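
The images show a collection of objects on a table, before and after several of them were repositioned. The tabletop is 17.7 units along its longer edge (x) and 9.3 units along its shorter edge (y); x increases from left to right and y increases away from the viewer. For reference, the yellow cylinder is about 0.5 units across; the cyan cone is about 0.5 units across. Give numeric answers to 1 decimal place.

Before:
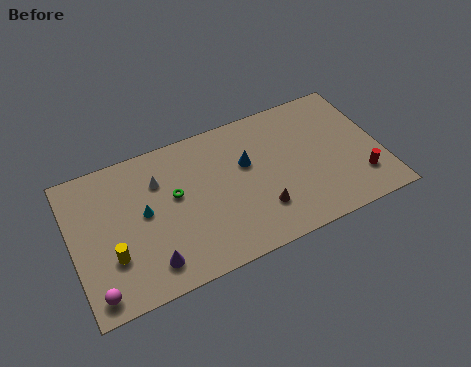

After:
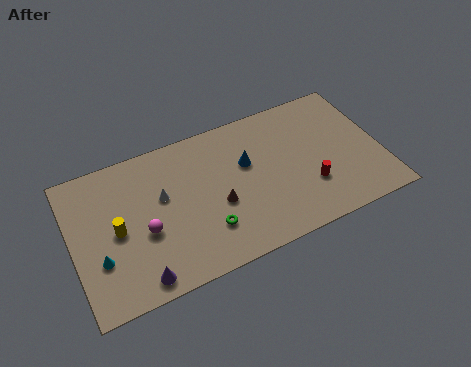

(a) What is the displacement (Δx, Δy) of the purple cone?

(-0.7, -0.6)

The purple cone started near (4.1, 1.7) and ended near (3.4, 1.1).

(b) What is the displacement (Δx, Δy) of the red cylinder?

(-2.9, 0.6)

The red cylinder started near (16.3, 2.3) and ended near (13.4, 2.9).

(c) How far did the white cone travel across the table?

1.1

The white cone moved from about (5.1, 6.7) to (5.2, 5.6), a distance of √(0.1² + 1.1²) ≈ 1.1.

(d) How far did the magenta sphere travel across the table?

4.0

The magenta sphere moved from about (1.0, 1.2) to (4.0, 3.8), a distance of √(3.0² + 2.6²) ≈ 4.0.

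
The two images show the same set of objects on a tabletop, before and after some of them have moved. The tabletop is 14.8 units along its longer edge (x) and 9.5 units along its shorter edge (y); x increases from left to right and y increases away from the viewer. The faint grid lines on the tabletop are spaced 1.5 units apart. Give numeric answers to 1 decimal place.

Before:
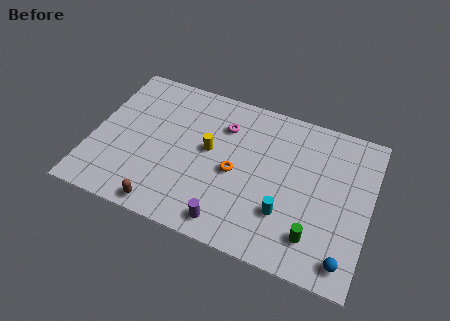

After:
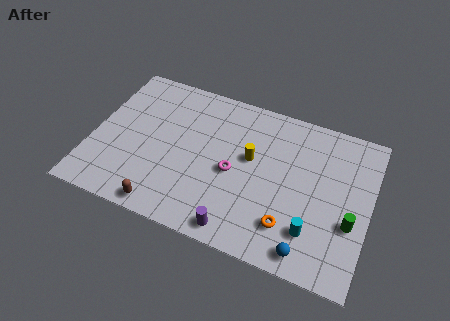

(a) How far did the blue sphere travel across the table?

1.9

The blue sphere moved from about (13.8, 1.3) to (11.9, 1.1), a distance of √(1.9² + 0.2²) ≈ 1.9.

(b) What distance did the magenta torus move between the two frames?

2.8

The magenta torus was near (6.8, 7.0) before and (7.6, 4.3) after, so it travelled √(0.8² + 2.7²) ≈ 2.8 units.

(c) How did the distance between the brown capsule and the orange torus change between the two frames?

+1.8

Before: roughly 4.8 units apart; after: 6.6. That's 1.8 units further apart.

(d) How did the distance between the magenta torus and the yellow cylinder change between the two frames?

-0.5

Before: roughly 1.9 units apart; after: 1.4. That's 0.5 units closer together.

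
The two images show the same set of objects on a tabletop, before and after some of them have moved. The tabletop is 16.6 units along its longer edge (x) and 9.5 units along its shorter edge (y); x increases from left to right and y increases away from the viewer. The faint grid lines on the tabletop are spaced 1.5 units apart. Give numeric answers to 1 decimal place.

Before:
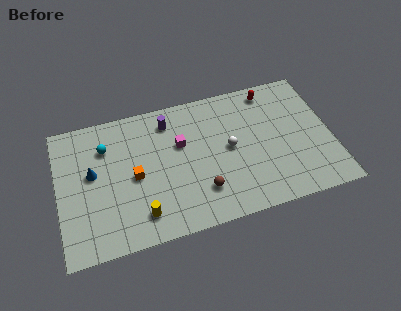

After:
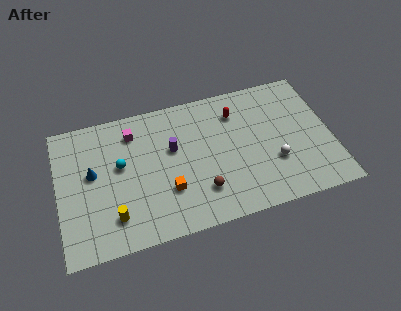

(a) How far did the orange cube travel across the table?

2.4

The orange cube was near (4.6, 4.5) before and (6.5, 3.0) after, so it travelled √(1.9² + 1.5²) ≈ 2.4 units.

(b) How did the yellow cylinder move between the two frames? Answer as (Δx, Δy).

(-1.6, 0.3)

From the two frames, the yellow cylinder sits at roughly (4.8, 1.8) before and (3.2, 2.1) after.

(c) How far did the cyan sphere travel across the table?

1.7

From (3.0, 7.0) to (3.8, 5.5), the cyan sphere covered √(0.8² + 1.5²) ≈ 1.7 units.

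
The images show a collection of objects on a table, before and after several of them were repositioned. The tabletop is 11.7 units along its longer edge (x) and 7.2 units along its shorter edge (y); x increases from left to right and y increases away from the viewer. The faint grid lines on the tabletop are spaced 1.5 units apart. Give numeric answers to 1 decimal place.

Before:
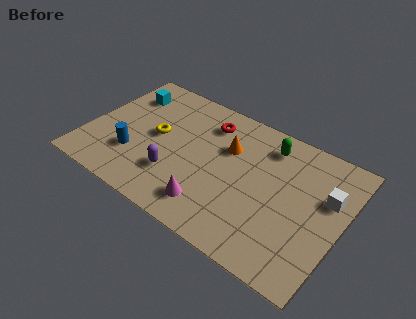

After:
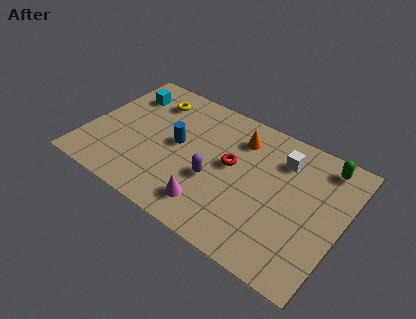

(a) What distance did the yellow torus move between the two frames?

2.0

The yellow torus moved from about (3.1, 3.8) to (2.5, 5.7), a distance of √(0.6² + 1.9²) ≈ 2.0.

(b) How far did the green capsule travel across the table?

2.5

The green capsule was near (8.0, 5.9) before and (10.5, 6.2) after, so it travelled √(2.5² + 0.3²) ≈ 2.5 units.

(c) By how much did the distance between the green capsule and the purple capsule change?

+0.3

Before: roughly 5.3 units apart; after: 5.6. That's 0.3 units further apart.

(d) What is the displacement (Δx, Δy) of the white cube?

(-2.2, 0.9)

From the two frames, the white cube sits at roughly (10.9, 4.6) before and (8.7, 5.5) after.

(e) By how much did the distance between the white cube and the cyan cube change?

-2.2

Before: roughly 9.6 units apart; after: 7.4. That's 2.2 units closer together.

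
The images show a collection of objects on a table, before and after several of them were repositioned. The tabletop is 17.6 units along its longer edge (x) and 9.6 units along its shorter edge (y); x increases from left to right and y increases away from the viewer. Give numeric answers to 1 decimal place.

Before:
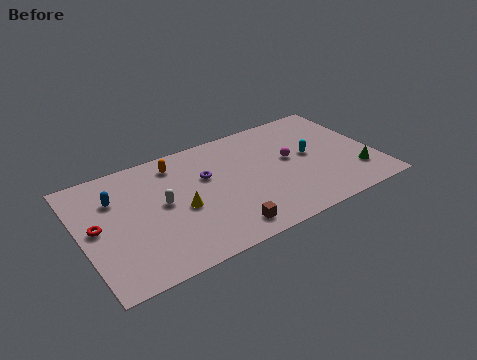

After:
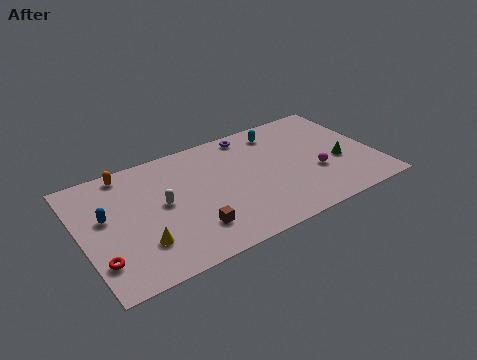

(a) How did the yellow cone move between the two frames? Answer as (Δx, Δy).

(-2.6, -1.6)

The yellow cone started near (5.8, 4.2) and ended near (3.2, 2.6).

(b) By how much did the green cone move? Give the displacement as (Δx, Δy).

(-0.8, 1.4)

From the two frames, the green cone sits at roughly (16.2, 2.4) before and (15.4, 3.8) after.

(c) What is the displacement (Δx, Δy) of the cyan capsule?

(-1.5, 2.9)

The cyan capsule started near (13.8, 5.1) and ended near (12.3, 8.0).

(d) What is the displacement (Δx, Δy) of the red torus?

(-0.1, -2.6)

The red torus started near (0.9, 5.0) and ended near (0.8, 2.4).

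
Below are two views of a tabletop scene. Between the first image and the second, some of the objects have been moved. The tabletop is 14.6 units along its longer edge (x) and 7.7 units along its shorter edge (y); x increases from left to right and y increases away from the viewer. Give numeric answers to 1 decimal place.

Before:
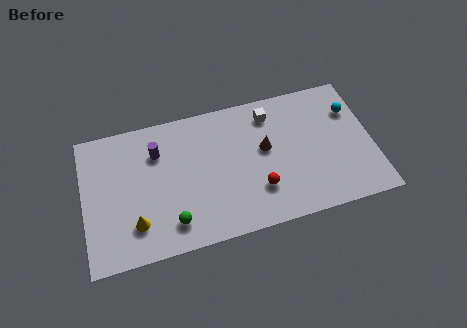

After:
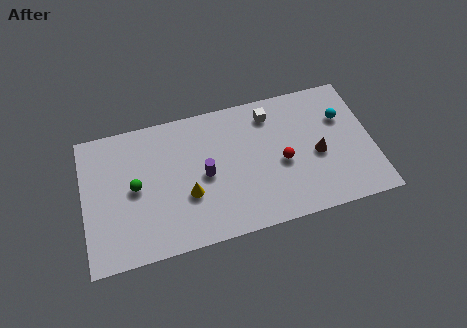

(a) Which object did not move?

the white cube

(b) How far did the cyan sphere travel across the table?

0.6

From (13.7, 5.5) to (13.2, 5.2), the cyan sphere covered √(0.5² + 0.3²) ≈ 0.6 units.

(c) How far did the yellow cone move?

2.8

From (2.5, 1.9) to (5.2, 2.8), the yellow cone covered √(2.7² + 0.9²) ≈ 2.8 units.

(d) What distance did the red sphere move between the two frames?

1.8

From (8.7, 2.2) to (10.0, 3.4), the red sphere covered √(1.3² + 1.2²) ≈ 1.8 units.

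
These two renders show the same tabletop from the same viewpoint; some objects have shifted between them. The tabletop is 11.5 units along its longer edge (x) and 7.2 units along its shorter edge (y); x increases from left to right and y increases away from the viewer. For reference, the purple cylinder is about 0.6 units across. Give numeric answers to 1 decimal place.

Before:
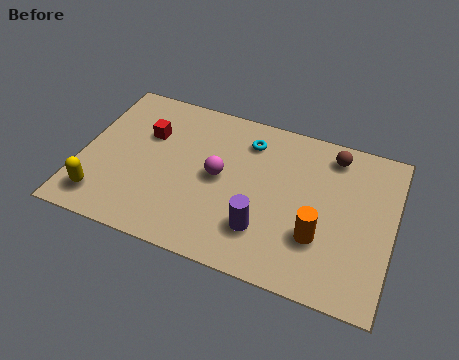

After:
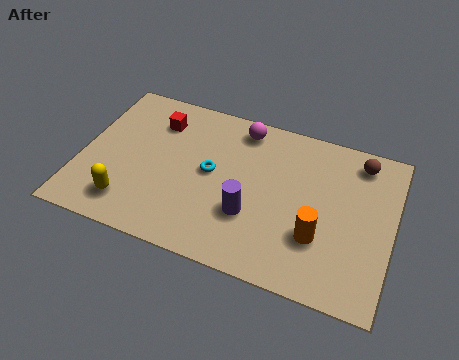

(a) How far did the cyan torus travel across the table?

2.2

The cyan torus was near (6.0, 5.7) before and (4.8, 3.8) after, so it travelled √(1.2² + 1.9²) ≈ 2.2 units.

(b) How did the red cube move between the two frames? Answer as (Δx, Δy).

(0.3, 0.7)

The red cube was at about (2.3, 4.8) and moved to about (2.6, 5.5).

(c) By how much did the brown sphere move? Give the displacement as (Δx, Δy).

(1.0, 0.0)

From the two frames, the brown sphere sits at roughly (9.1, 6.1) before and (10.1, 6.1) after.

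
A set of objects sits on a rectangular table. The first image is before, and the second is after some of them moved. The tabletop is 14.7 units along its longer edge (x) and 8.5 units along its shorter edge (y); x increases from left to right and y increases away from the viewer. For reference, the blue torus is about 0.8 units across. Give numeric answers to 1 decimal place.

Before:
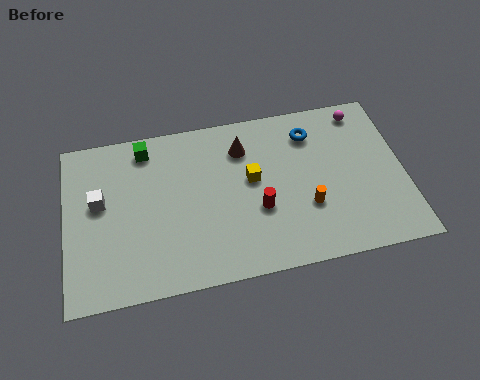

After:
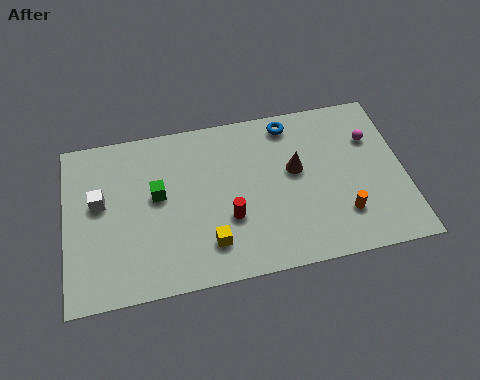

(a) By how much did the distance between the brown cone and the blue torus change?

-0.5

They were about 3.0 units apart before and 2.5 after — 0.5 units closer together.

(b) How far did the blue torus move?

1.1

The blue torus moved from about (10.8, 6.7) to (9.9, 7.4), a distance of √(0.9² + 0.7²) ≈ 1.1.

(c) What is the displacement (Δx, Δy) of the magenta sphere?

(0.3, -1.5)

From the two frames, the magenta sphere sits at roughly (13.1, 7.4) before and (13.4, 5.9) after.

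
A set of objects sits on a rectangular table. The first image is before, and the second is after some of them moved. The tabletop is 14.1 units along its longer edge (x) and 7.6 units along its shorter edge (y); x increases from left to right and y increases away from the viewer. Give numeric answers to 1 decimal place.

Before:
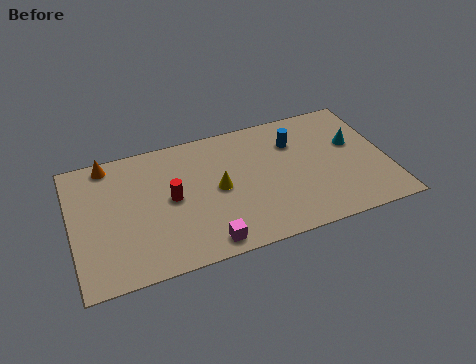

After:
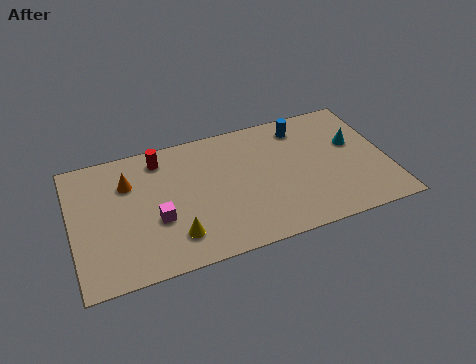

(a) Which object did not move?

the cyan cone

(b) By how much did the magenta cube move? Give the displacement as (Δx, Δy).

(-2.0, 2.0)

The magenta cube started near (5.7, 0.9) and ended near (3.7, 2.9).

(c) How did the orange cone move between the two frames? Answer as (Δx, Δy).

(0.8, -1.4)

The orange cone started near (1.8, 6.8) and ended near (2.6, 5.4).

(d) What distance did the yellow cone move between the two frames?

3.0

From (6.5, 3.8) to (4.4, 1.7), the yellow cone covered √(2.1² + 2.1²) ≈ 3.0 units.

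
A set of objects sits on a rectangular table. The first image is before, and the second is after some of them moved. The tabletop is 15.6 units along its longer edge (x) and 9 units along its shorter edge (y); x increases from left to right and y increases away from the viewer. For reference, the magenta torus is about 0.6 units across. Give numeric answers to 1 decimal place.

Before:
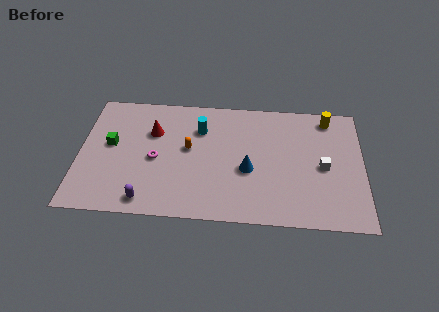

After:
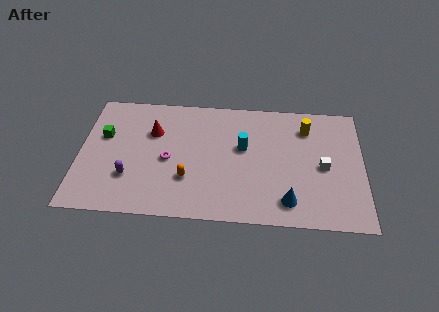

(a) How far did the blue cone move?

3.0

The blue cone was near (9.3, 3.7) before and (11.5, 1.6) after, so it travelled √(2.2² + 2.1²) ≈ 3.0 units.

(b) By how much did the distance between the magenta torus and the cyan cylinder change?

+0.9

Before: roughly 3.4 units apart; after: 4.3. That's 0.9 units further apart.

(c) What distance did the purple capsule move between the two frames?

1.9

The purple capsule moved from about (3.8, 1.1) to (2.8, 2.7), a distance of √(1.0² + 1.6²) ≈ 1.9.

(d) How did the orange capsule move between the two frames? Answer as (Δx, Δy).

(0.0, -2.2)

The orange capsule started near (6.0, 5.0) and ended near (6.0, 2.8).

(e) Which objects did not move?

the red cone and the white cube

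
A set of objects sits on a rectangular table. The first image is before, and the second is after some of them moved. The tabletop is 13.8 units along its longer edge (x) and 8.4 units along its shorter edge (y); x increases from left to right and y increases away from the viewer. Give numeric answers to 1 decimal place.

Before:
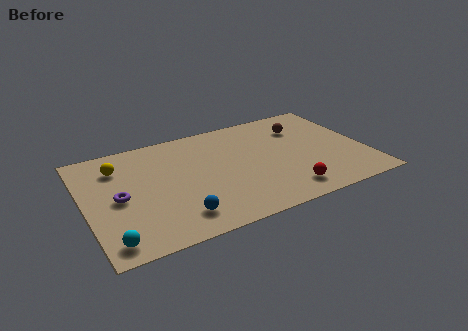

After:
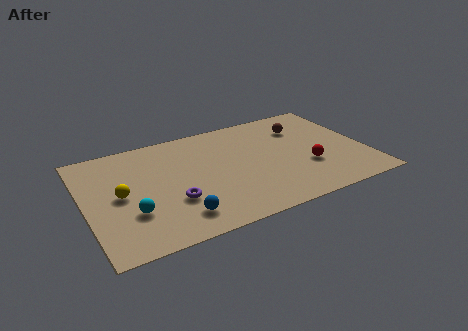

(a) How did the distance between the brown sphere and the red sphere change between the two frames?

-1.7

The distance was about 5.0 in the first image and 3.3 in the second, so they moved 1.7 units closer together.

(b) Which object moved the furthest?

the purple torus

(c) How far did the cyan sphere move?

2.0

The cyan sphere was near (0.9, 1.1) before and (2.1, 2.7) after, so it travelled √(1.2² + 1.6²) ≈ 2.0 units.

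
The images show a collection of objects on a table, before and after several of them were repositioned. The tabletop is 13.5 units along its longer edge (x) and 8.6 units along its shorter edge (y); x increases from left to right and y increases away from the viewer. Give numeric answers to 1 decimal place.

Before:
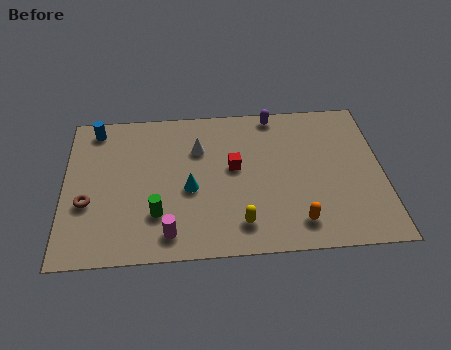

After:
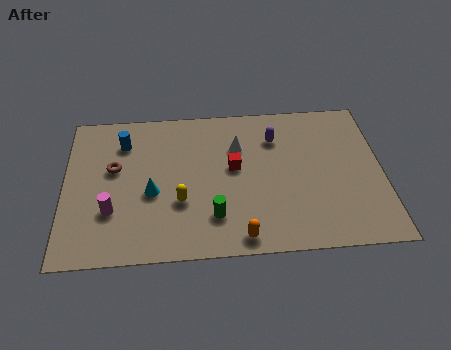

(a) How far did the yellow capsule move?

2.9

The yellow capsule moved from about (7.4, 1.6) to (4.9, 3.0), a distance of √(2.5² + 1.4²) ≈ 2.9.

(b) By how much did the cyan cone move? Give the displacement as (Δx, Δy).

(-1.6, -0.1)

From the two frames, the cyan cone sits at roughly (5.3, 3.7) before and (3.7, 3.6) after.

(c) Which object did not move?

the red cube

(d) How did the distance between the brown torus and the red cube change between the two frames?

-1.3

The distance was about 6.4 in the first image and 5.1 in the second, so they moved 1.3 units closer together.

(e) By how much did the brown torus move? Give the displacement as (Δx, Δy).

(1.1, 1.9)

The brown torus started near (1.0, 3.2) and ended near (2.1, 5.1).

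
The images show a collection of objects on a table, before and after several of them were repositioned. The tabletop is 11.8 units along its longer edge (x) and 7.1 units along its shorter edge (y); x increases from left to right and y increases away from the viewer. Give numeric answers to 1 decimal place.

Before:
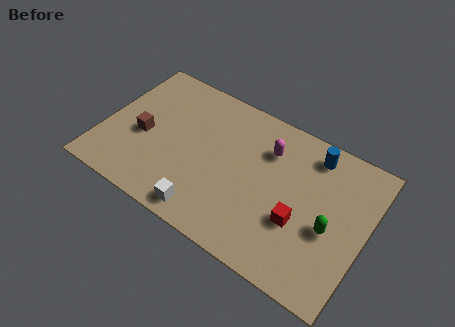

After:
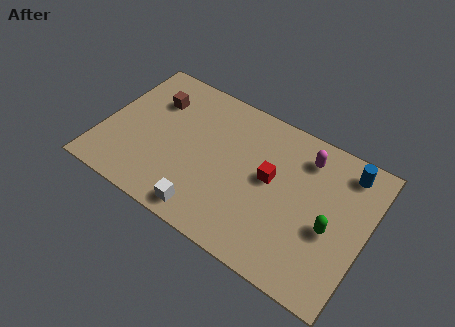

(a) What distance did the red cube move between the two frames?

2.0

The red cube was near (9.0, 2.6) before and (7.5, 3.9) after, so it travelled √(1.5² + 1.3²) ≈ 2.0 units.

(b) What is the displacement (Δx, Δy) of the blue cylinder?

(1.5, 0.0)

The blue cylinder was at about (9.1, 6.0) and moved to about (10.6, 6.0).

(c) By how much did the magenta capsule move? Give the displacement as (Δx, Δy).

(1.6, 0.5)

From the two frames, the magenta capsule sits at roughly (7.2, 5.2) before and (8.8, 5.7) after.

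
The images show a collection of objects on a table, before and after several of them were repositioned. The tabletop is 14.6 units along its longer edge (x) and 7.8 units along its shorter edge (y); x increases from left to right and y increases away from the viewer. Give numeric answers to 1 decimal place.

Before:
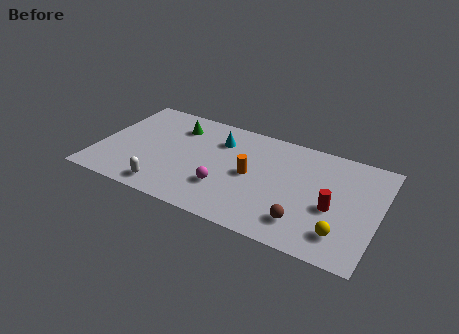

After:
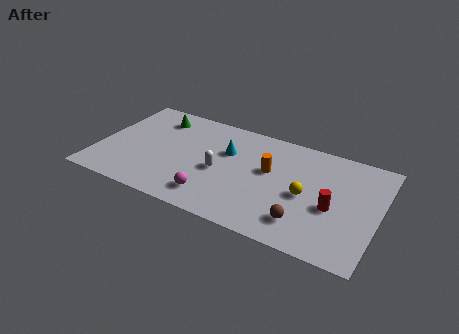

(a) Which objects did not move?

the brown sphere and the red cylinder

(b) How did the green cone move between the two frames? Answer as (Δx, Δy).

(-1.1, 0.3)

The green cone was at about (3.8, 6.0) and moved to about (2.7, 6.3).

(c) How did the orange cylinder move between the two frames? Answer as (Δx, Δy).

(0.9, 0.7)

From the two frames, the orange cylinder sits at roughly (8.0, 3.9) before and (8.9, 4.6) after.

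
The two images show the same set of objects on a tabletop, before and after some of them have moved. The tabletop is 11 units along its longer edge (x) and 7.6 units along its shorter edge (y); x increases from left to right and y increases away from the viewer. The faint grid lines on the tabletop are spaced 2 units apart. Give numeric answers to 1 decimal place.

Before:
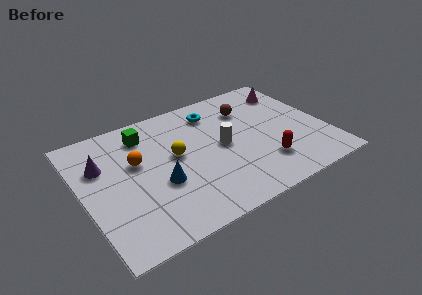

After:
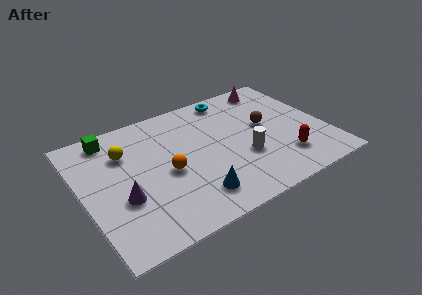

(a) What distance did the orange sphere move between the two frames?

1.7

From (2.5, 4.6) to (3.7, 3.4), the orange sphere covered √(1.2² + 1.2²) ≈ 1.7 units.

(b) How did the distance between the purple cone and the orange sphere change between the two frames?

+0.6

Before: roughly 1.6 units apart; after: 2.2. That's 0.6 units further apart.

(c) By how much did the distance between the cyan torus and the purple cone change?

+1.4

Before: roughly 5.4 units apart; after: 6.8. That's 1.4 units further apart.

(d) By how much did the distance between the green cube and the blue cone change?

+2.7

They were about 3.2 units apart before and 5.9 after — 2.7 units further apart.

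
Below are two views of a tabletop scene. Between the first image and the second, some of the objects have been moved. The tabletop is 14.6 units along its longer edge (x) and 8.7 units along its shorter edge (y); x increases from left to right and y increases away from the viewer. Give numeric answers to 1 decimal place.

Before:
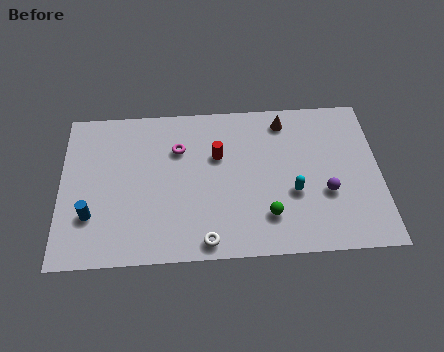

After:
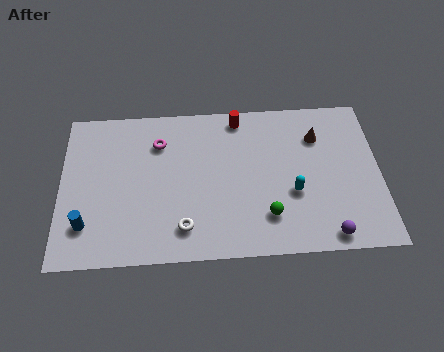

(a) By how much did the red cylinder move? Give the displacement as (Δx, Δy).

(1.0, 2.1)

The red cylinder started near (7.2, 5.6) and ended near (8.2, 7.7).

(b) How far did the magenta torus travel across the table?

1.0

From (5.4, 6.1) to (4.5, 6.5), the magenta torus covered √(0.9² + 0.4²) ≈ 1.0 units.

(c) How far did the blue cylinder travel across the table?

0.5

The blue cylinder moved from about (1.4, 2.6) to (1.2, 2.1), a distance of √(0.2² + 0.5²) ≈ 0.5.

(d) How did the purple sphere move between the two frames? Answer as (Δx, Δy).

(0.0, -2.3)

The purple sphere started near (12.1, 3.2) and ended near (12.1, 0.9).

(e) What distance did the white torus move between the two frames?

1.3

The white torus moved from about (6.6, 0.9) to (5.6, 1.7), a distance of √(1.0² + 0.8²) ≈ 1.3.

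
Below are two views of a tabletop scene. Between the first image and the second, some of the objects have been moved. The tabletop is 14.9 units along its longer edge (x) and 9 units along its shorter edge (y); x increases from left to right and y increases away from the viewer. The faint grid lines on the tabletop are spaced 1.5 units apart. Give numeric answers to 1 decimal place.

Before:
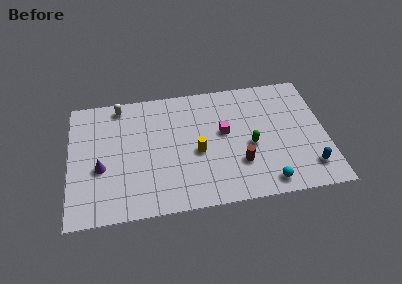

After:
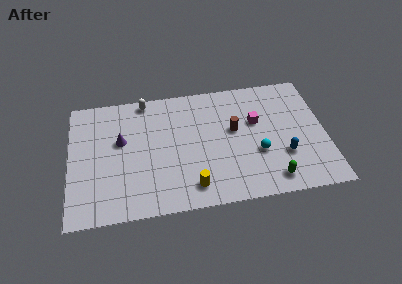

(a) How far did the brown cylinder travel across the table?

2.5

The brown cylinder was near (9.8, 2.7) before and (9.6, 5.2) after, so it travelled √(0.2² + 2.5²) ≈ 2.5 units.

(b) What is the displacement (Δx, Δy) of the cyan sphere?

(-0.4, 2.2)

The cyan sphere started near (11.3, 1.1) and ended near (10.9, 3.3).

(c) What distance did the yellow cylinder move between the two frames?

2.4

The yellow cylinder moved from about (7.4, 3.9) to (7.0, 1.5), a distance of √(0.4² + 2.4²) ≈ 2.4.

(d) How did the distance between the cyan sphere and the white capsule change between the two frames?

-2.7

Before: roughly 10.8 units apart; after: 8.1. That's 2.7 units closer together.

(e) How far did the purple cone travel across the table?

2.2

The purple cone moved from about (1.8, 3.6) to (3.0, 5.4), a distance of √(1.2² + 1.8²) ≈ 2.2.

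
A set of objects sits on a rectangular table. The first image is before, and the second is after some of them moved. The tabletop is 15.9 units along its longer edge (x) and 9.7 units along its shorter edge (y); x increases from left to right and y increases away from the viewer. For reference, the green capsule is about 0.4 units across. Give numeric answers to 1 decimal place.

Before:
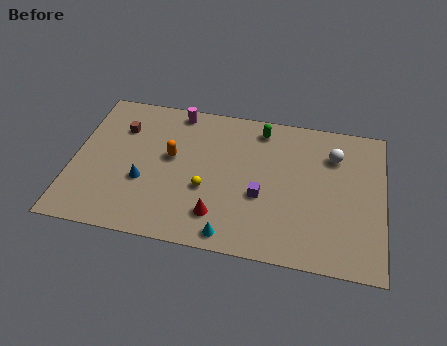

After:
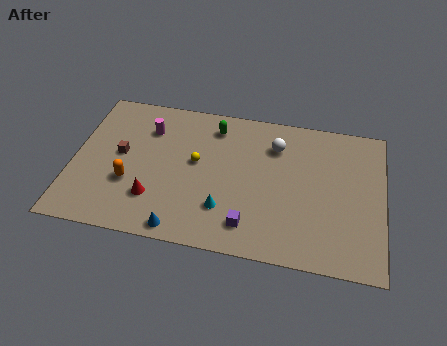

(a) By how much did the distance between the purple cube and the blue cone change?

-2.5

Before: roughly 6.0 units apart; after: 3.5. That's 2.5 units closer together.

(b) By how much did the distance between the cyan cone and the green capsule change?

-1.9

They were about 7.4 units apart before and 5.5 after — 1.9 units closer together.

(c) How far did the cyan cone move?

1.6

From (8.3, 1.0) to (7.9, 2.6), the cyan cone covered √(0.4² + 1.6²) ≈ 1.6 units.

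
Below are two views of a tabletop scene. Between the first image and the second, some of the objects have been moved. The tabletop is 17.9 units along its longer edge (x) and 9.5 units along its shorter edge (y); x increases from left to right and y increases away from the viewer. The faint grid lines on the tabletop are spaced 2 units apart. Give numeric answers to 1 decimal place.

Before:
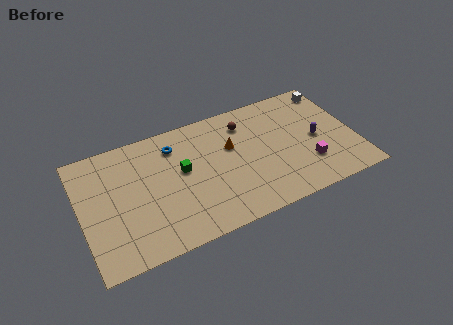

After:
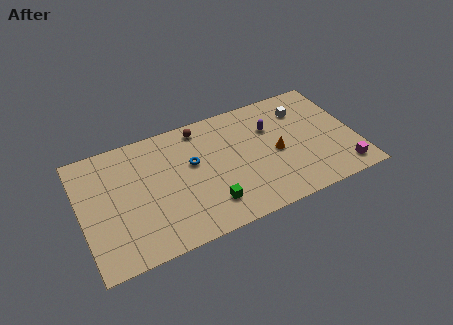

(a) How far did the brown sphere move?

3.0

The brown sphere moved from about (11.0, 7.5) to (8.1, 8.3), a distance of √(2.9² + 0.8²) ≈ 3.0.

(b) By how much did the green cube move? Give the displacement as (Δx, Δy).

(1.4, -3.3)

The green cube was at about (6.6, 5.4) and moved to about (8.0, 2.1).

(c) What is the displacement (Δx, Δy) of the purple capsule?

(-2.8, 2.0)

From the two frames, the purple capsule sits at roughly (15.4, 4.5) before and (12.6, 6.5) after.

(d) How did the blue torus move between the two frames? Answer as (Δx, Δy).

(1.0, -1.8)

The blue torus started near (6.3, 7.5) and ended near (7.3, 5.7).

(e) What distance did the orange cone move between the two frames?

3.2

The orange cone moved from about (9.9, 6.0) to (12.7, 4.4), a distance of √(2.8² + 1.6²) ≈ 3.2.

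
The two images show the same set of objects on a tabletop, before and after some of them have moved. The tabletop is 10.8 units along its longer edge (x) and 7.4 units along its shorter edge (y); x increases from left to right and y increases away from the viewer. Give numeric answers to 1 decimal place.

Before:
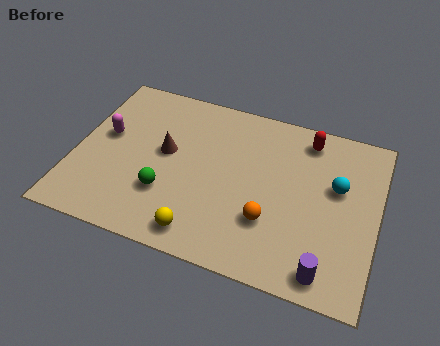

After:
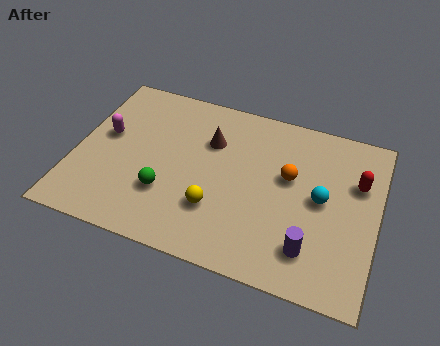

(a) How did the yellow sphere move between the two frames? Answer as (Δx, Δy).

(0.4, 1.2)

From the two frames, the yellow sphere sits at roughly (4.8, 1.0) before and (5.2, 2.2) after.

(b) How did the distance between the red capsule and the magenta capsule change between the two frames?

+1.6

They were about 7.4 units apart before and 9.0 after — 1.6 units further apart.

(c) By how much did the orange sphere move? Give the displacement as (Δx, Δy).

(0.5, 2.1)

The orange sphere started near (7.1, 2.3) and ended near (7.6, 4.4).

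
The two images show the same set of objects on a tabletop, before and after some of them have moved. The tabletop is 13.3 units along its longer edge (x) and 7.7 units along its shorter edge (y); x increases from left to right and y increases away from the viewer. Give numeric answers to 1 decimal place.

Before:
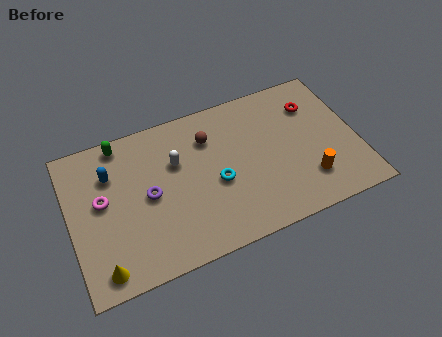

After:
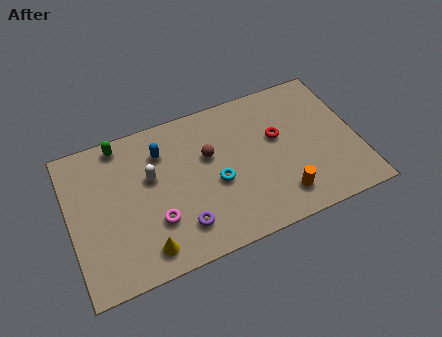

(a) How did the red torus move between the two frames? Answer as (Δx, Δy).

(-1.8, -1.1)

From the two frames, the red torus sits at roughly (11.5, 5.7) before and (9.7, 4.6) after.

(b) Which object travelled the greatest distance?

the magenta torus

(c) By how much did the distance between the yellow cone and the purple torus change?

-1.9

Before: roughly 3.7 units apart; after: 1.8. That's 1.9 units closer together.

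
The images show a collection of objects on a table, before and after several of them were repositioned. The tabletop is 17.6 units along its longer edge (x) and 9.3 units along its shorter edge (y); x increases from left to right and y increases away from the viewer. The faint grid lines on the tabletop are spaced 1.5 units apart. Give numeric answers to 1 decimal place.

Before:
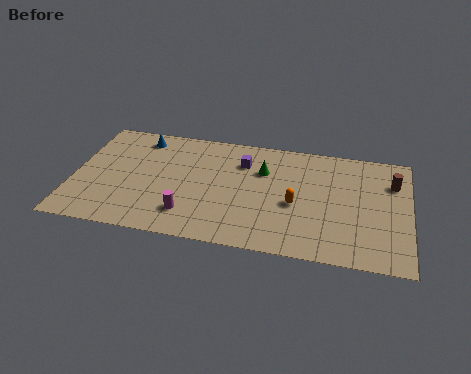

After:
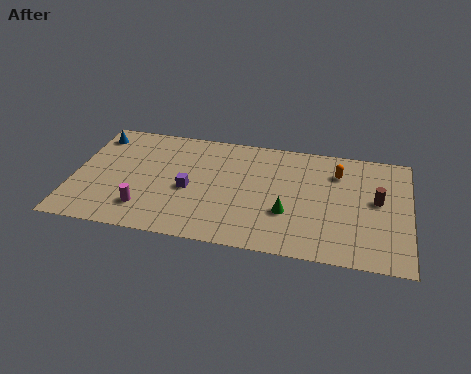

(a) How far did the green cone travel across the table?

3.5

The green cone was near (9.9, 6.4) before and (11.3, 3.2) after, so it travelled √(1.4² + 3.2²) ≈ 3.5 units.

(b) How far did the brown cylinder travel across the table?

1.8

The brown cylinder moved from about (16.7, 6.7) to (15.9, 5.1), a distance of √(0.8² + 1.6²) ≈ 1.8.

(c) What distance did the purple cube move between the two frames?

3.9

The purple cube moved from about (8.8, 6.9) to (6.1, 4.1), a distance of √(2.7² + 2.8²) ≈ 3.9.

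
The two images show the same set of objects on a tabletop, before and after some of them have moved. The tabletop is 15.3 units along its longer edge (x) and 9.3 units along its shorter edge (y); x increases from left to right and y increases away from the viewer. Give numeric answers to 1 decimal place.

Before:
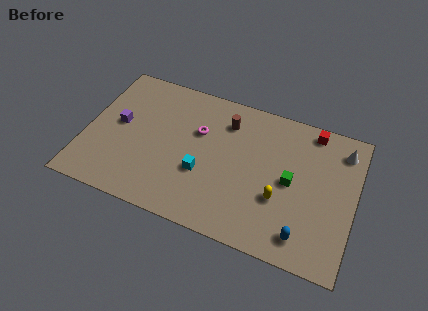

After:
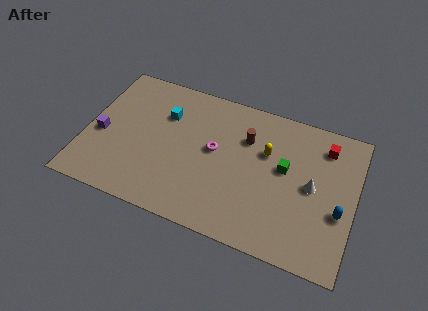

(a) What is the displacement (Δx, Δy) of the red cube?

(0.8, -0.8)

From the two frames, the red cube sits at roughly (12.6, 8.3) before and (13.4, 7.5) after.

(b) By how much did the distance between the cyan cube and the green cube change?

+2.1

Before: roughly 5.0 units apart; after: 7.1. That's 2.1 units further apart.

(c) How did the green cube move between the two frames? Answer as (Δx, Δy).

(-0.4, 0.7)

The green cube was at about (11.7, 4.6) and moved to about (11.3, 5.3).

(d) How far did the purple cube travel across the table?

1.3

From (1.8, 5.0) to (0.9, 4.0), the purple cube covered √(0.9² + 1.0²) ≈ 1.3 units.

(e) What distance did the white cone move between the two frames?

3.3

The white cone moved from about (14.4, 7.6) to (12.9, 4.7), a distance of √(1.5² + 2.9²) ≈ 3.3.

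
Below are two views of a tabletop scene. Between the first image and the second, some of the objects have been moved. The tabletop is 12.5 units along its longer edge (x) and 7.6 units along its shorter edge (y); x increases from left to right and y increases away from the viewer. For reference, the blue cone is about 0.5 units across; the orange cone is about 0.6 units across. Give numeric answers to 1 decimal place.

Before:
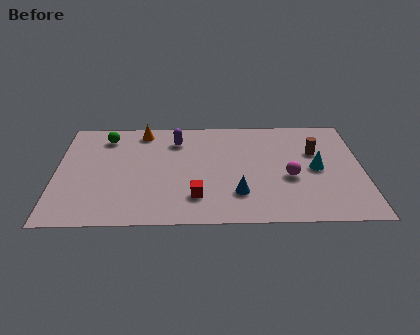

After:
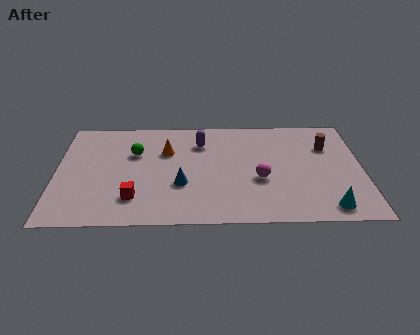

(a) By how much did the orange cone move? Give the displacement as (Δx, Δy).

(1.0, -1.5)

From the two frames, the orange cone sits at roughly (3.5, 6.6) before and (4.5, 5.1) after.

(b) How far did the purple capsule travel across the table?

1.0

From (4.9, 5.9) to (5.9, 5.7), the purple capsule covered √(1.0² + 0.2²) ≈ 1.0 units.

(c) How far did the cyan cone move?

2.7

The cyan cone was near (10.6, 3.7) before and (11.0, 1.0) after, so it travelled √(0.4² + 2.7²) ≈ 2.7 units.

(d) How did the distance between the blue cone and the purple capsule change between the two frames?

-1.5

The distance was about 4.6 in the first image and 3.1 in the second, so they moved 1.5 units closer together.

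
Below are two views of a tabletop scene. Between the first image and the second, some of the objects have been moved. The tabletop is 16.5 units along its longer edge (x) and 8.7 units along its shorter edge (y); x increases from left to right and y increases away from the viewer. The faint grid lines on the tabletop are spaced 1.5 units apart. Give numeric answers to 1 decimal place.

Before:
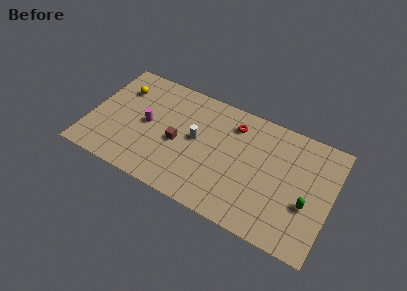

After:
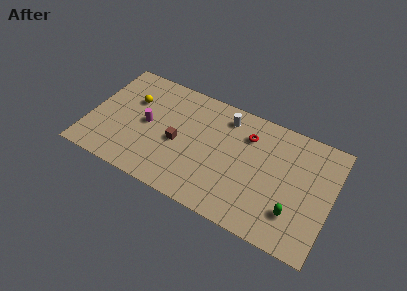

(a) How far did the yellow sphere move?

1.1

The yellow sphere moved from about (1.8, 6.4) to (2.7, 5.8), a distance of √(0.9² + 0.6²) ≈ 1.1.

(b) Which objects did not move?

the brown cube and the magenta cylinder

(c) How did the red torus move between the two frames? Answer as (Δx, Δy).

(1.0, -0.4)

The red torus was at about (9.6, 6.9) and moved to about (10.6, 6.5).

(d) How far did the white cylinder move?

3.0

From (7.3, 4.7) to (9.0, 7.2), the white cylinder covered √(1.7² + 2.5²) ≈ 3.0 units.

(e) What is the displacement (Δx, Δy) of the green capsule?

(-0.8, -1.0)

The green capsule was at about (15.0, 3.3) and moved to about (14.2, 2.3).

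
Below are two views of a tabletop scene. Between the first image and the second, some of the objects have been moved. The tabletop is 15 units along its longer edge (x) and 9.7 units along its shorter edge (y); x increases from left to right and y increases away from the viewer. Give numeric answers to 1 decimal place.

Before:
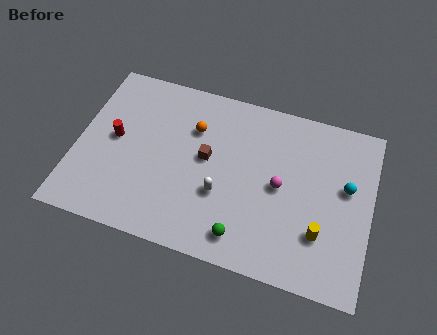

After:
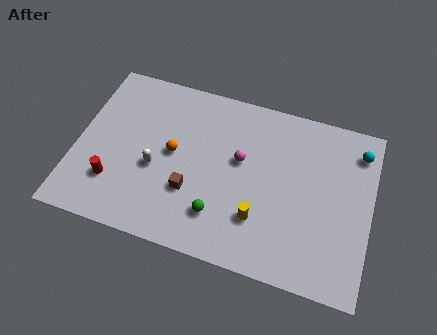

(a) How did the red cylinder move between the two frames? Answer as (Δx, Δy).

(0.2, -2.5)

The red cylinder started near (1.9, 5.1) and ended near (2.1, 2.6).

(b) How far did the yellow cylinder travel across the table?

3.1

The yellow cylinder moved from about (12.6, 2.8) to (9.5, 2.7), a distance of √(3.1² + 0.1²) ≈ 3.1.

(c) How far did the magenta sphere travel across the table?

2.3

From (10.4, 4.8) to (8.3, 5.7), the magenta sphere covered √(2.1² + 0.9²) ≈ 2.3 units.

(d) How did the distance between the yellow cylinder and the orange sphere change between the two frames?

-2.7

The distance was about 7.9 in the first image and 5.2 in the second, so they moved 2.7 units closer together.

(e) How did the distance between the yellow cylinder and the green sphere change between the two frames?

-2.0

Before: roughly 4.0 units apart; after: 2.0. That's 2.0 units closer together.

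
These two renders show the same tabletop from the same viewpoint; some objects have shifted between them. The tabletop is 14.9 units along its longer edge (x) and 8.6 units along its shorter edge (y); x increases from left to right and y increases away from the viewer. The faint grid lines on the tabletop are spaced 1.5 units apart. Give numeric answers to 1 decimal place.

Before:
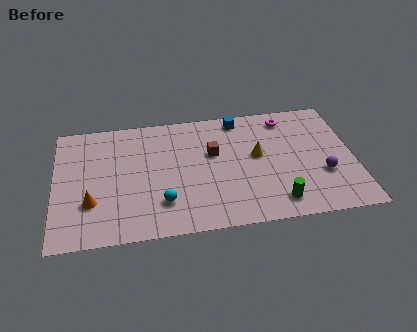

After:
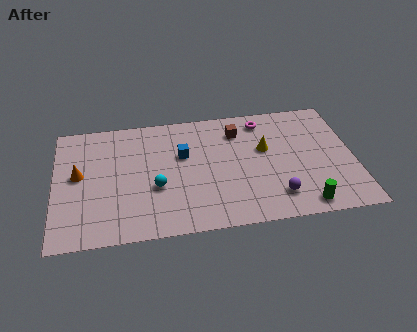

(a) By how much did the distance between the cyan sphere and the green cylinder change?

+1.9

The distance was about 5.7 in the first image and 7.6 in the second, so they moved 1.9 units further apart.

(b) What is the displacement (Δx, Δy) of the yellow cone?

(0.4, 0.4)

The yellow cone started near (10.1, 4.8) and ended near (10.5, 5.2).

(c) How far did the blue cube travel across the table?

3.6

The blue cube was near (9.3, 7.6) before and (6.4, 5.4) after, so it travelled √(2.9² + 2.2²) ≈ 3.6 units.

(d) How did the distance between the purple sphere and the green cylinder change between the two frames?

-1.4

Before: roughly 2.9 units apart; after: 1.5. That's 1.4 units closer together.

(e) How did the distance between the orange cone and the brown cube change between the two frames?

+1.6

They were about 6.6 units apart before and 8.2 after — 1.6 units further apart.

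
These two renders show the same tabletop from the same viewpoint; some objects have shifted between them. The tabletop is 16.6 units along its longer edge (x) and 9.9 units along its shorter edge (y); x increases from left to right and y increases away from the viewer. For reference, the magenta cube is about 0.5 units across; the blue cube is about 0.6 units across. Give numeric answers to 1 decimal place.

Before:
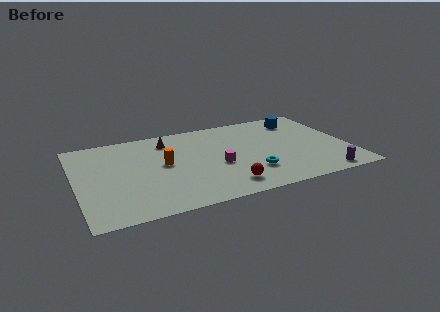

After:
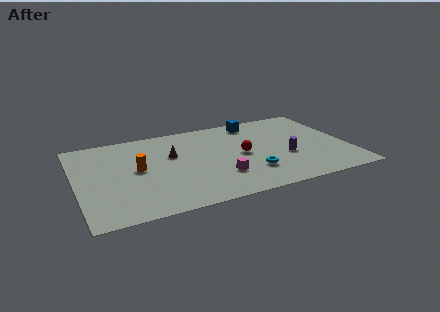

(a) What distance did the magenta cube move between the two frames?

1.3

From (8.5, 4.1) to (8.5, 2.8), the magenta cube covered √(0.0² + 1.3²) ≈ 1.3 units.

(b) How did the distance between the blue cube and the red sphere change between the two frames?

-4.4

They were about 8.3 units apart before and 3.9 after — 4.4 units closer together.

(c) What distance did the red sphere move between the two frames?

3.5

The red sphere moved from about (8.7, 1.7) to (10.1, 4.9), a distance of √(1.4² + 3.2²) ≈ 3.5.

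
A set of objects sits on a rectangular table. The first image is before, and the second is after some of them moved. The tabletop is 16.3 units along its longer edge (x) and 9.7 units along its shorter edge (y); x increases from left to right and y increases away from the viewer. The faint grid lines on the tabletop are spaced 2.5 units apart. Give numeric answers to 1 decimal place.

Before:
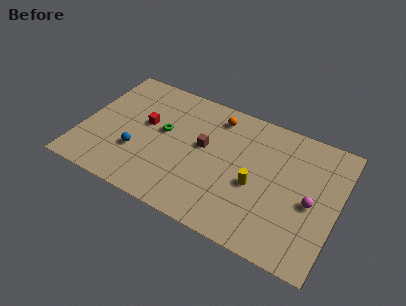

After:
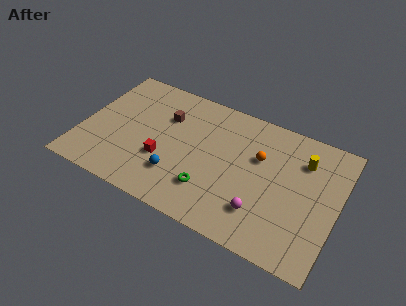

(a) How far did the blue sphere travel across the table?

2.8

The blue sphere moved from about (3.7, 3.2) to (6.4, 2.6), a distance of √(2.7² + 0.6²) ≈ 2.8.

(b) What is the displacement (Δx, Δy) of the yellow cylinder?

(2.7, 3.1)

From the two frames, the yellow cylinder sits at roughly (11.2, 4.1) before and (13.9, 7.2) after.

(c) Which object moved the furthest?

the green torus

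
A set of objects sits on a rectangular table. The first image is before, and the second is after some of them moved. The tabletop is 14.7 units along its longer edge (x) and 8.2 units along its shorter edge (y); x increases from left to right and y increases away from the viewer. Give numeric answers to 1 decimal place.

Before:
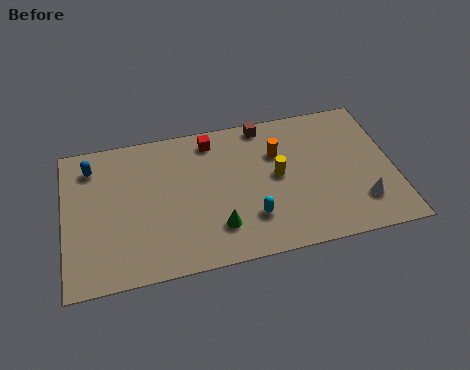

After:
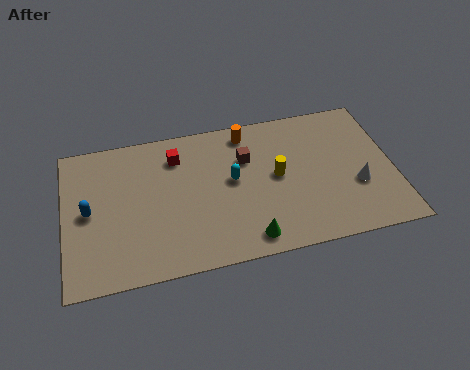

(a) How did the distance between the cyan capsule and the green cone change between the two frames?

+1.9

Before: roughly 1.5 units apart; after: 3.4. That's 1.9 units further apart.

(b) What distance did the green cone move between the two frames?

1.6

The green cone moved from about (6.7, 2.0) to (8.0, 1.1), a distance of √(1.3² + 0.9²) ≈ 1.6.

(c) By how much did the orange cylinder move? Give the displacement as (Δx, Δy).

(-1.3, 1.5)

The orange cylinder was at about (9.6, 5.6) and moved to about (8.3, 7.1).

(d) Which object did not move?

the yellow cylinder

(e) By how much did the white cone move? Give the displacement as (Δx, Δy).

(-0.1, 1.0)

From the two frames, the white cone sits at roughly (13.1, 2.0) before and (13.0, 3.0) after.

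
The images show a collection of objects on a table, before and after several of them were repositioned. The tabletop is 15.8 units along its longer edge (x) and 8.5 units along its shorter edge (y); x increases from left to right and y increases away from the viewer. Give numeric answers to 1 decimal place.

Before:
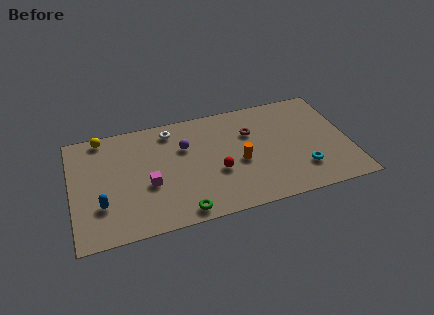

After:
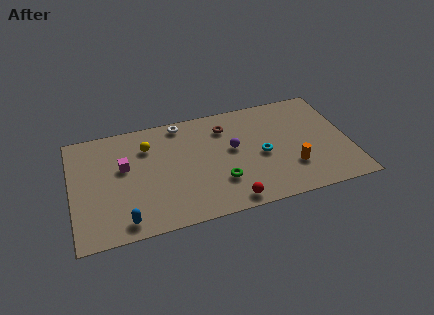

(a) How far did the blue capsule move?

1.9

The blue capsule moved from about (1.6, 2.6) to (2.8, 1.1), a distance of √(1.2² + 1.5²) ≈ 1.9.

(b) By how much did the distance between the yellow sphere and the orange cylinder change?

+0.3

They were about 8.6 units apart before and 8.9 after — 0.3 units further apart.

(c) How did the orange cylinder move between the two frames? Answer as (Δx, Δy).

(2.9, -1.2)

The orange cylinder started near (9.5, 3.7) and ended near (12.4, 2.5).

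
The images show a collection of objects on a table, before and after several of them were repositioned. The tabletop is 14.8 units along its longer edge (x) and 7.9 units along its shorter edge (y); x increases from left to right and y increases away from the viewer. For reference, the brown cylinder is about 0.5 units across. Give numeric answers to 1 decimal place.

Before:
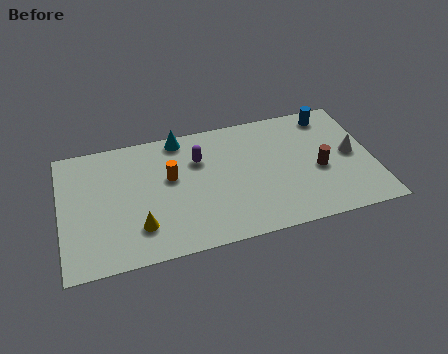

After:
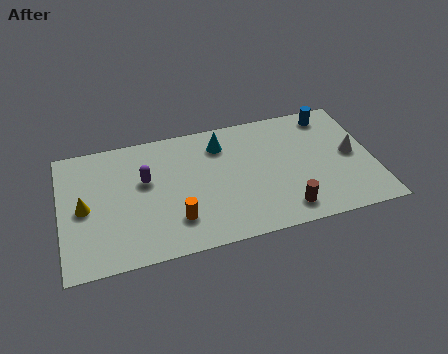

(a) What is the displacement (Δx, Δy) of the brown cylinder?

(-1.8, -2.1)

The brown cylinder started near (12.2, 3.4) and ended near (10.4, 1.3).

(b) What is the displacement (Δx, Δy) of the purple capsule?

(-2.6, -0.7)

The purple capsule started near (6.6, 5.5) and ended near (4.0, 4.8).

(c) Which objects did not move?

the blue cylinder and the white cone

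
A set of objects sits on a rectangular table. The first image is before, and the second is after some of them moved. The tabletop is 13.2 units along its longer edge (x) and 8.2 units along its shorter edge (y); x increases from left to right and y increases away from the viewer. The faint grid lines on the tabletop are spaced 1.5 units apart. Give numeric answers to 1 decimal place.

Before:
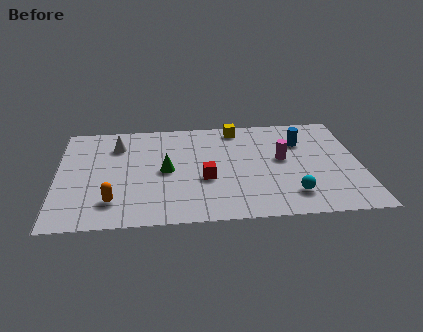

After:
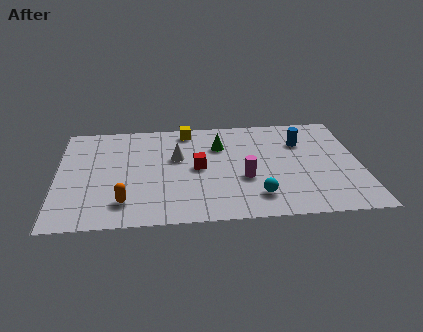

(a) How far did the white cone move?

2.9

The white cone was near (2.6, 6.2) before and (5.2, 5.0) after, so it travelled √(2.6² + 1.2²) ≈ 2.9 units.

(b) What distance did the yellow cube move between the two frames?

2.2

The yellow cube moved from about (7.9, 7.2) to (5.7, 7.2), a distance of √(2.2² + 0.0²) ≈ 2.2.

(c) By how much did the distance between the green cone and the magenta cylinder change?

-2.2

They were about 5.1 units apart before and 2.9 after — 2.2 units closer together.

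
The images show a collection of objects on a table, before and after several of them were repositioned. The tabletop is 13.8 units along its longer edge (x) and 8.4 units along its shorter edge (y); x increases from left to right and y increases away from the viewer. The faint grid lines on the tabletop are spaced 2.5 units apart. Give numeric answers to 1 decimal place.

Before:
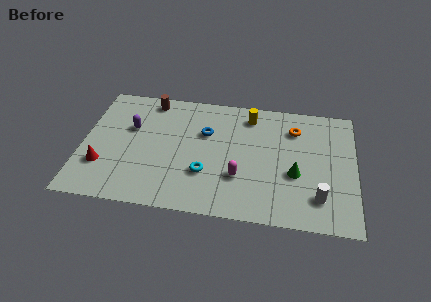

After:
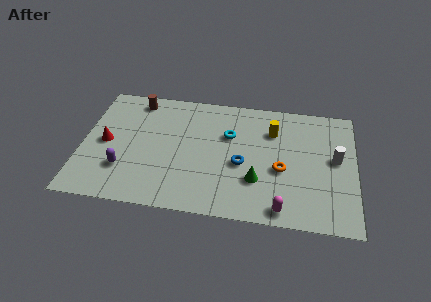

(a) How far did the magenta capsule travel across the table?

2.8

From (8.0, 2.7) to (10.2, 0.9), the magenta capsule covered √(2.2² + 1.8²) ≈ 2.8 units.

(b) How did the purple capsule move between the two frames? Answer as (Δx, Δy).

(-0.2, -2.9)

From the two frames, the purple capsule sits at roughly (2.4, 5.3) before and (2.2, 2.4) after.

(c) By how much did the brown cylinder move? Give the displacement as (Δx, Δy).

(-0.7, -0.1)

The brown cylinder started near (3.3, 7.4) and ended near (2.6, 7.3).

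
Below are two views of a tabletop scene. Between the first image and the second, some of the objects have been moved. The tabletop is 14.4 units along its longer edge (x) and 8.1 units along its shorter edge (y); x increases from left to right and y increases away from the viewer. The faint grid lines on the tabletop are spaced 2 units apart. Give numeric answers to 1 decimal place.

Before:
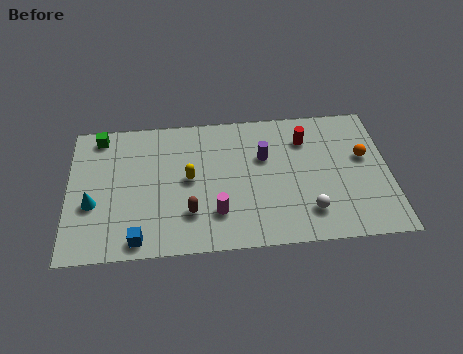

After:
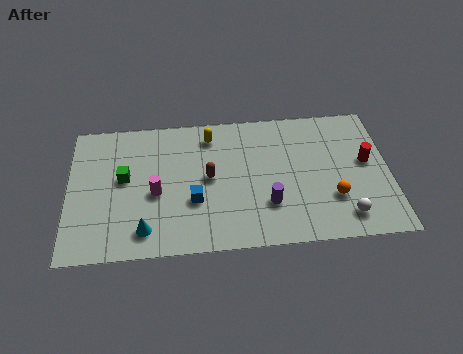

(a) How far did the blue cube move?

3.2

From (3.1, 0.9) to (5.6, 2.9), the blue cube covered √(2.5² + 2.0²) ≈ 3.2 units.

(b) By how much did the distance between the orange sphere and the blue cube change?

-4.7

The distance was about 10.9 in the first image and 6.2 in the second, so they moved 4.7 units closer together.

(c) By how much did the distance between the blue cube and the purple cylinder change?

-3.8

Before: roughly 7.1 units apart; after: 3.3. That's 3.8 units closer together.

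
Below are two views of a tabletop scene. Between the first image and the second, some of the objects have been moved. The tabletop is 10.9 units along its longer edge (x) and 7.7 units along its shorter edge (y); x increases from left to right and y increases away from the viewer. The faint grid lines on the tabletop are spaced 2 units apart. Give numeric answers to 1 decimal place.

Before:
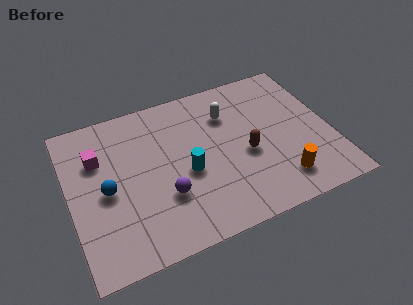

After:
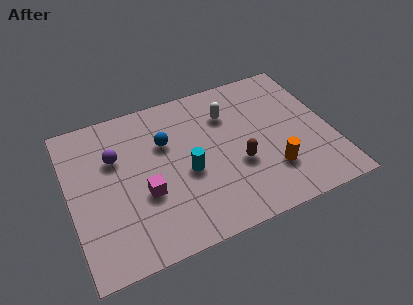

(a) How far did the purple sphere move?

3.2

The purple sphere moved from about (3.8, 2.5) to (2.0, 5.1), a distance of √(1.8² + 2.6²) ≈ 3.2.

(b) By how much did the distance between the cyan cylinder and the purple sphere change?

+2.0

The distance was about 1.3 in the first image and 3.3 in the second, so they moved 2.0 units further apart.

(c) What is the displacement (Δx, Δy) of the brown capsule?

(-0.4, -0.4)

The brown capsule started near (7.3, 3.3) and ended near (6.9, 2.9).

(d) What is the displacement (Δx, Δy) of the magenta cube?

(1.7, -2.4)

The magenta cube started near (1.3, 5.3) and ended near (3.0, 2.9).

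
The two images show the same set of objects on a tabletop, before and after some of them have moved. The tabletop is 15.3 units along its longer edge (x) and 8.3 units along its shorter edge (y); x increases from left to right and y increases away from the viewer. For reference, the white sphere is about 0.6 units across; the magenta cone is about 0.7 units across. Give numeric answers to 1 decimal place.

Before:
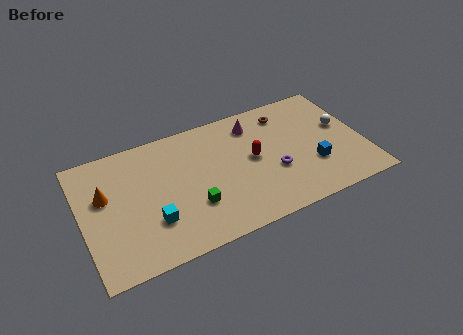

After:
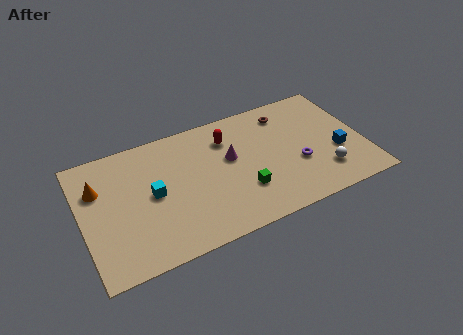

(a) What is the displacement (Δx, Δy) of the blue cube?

(1.4, 0.4)

The blue cube started near (12.4, 2.7) and ended near (13.8, 3.1).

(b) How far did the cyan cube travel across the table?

1.7

The cyan cube was near (3.6, 2.5) before and (3.8, 4.2) after, so it travelled √(0.2² + 1.7²) ≈ 1.7 units.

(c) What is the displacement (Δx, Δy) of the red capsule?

(-1.2, 1.9)

The red capsule was at about (9.3, 4.4) and moved to about (8.1, 6.3).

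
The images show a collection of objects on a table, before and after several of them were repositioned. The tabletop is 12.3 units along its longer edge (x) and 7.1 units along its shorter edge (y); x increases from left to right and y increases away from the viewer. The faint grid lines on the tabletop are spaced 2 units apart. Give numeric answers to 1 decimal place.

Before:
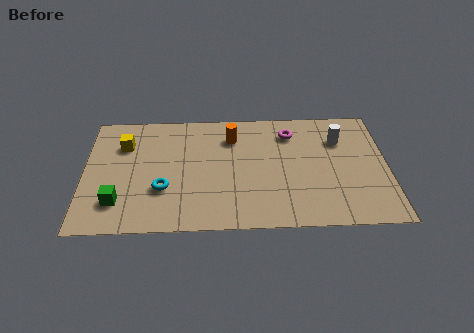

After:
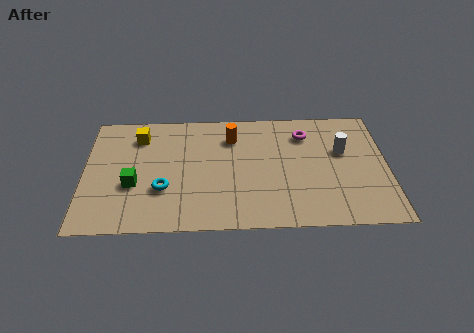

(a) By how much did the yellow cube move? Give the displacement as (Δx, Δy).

(0.6, 0.5)

The yellow cube started near (1.6, 5.1) and ended near (2.2, 5.6).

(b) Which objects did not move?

the orange cylinder and the cyan torus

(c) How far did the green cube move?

1.2

The green cube was near (1.4, 1.7) before and (2.0, 2.7) after, so it travelled √(0.6² + 1.0²) ≈ 1.2 units.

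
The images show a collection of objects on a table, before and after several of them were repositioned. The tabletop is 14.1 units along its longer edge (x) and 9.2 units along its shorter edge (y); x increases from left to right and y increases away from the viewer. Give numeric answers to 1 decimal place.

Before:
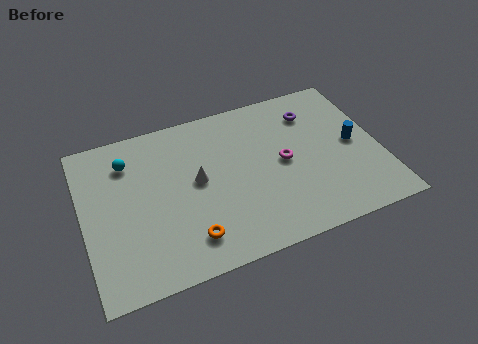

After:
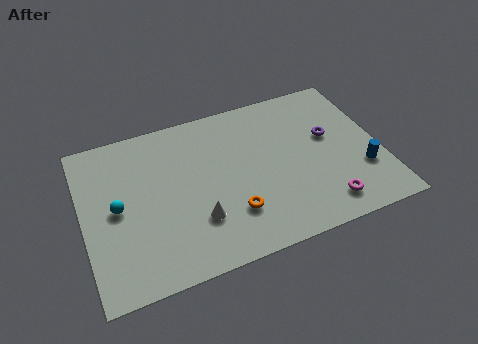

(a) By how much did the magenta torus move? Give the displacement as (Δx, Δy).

(1.6, -3.1)

The magenta torus was at about (9.5, 4.6) and moved to about (11.1, 1.5).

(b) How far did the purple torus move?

1.8

The purple torus was near (11.2, 7.1) before and (11.8, 5.4) after, so it travelled √(0.6² + 1.7²) ≈ 1.8 units.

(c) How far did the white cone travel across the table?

2.2

The white cone moved from about (5.4, 4.9) to (5.2, 2.7), a distance of √(0.2² + 2.2²) ≈ 2.2.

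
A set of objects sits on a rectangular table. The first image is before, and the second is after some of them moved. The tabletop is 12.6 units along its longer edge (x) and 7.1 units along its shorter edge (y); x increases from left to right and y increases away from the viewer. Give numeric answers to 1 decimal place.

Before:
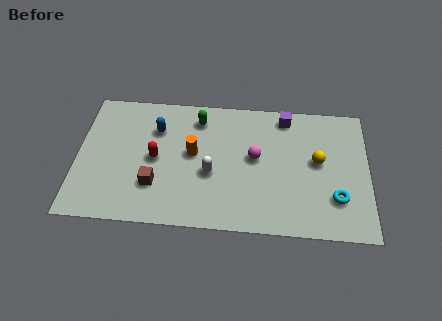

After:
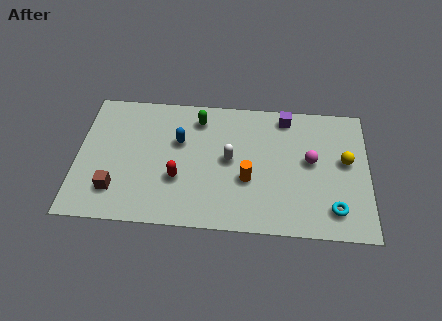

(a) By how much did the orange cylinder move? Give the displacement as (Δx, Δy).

(2.4, -1.2)

The orange cylinder started near (5.0, 3.9) and ended near (7.4, 2.7).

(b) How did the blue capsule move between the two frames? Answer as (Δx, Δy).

(1.0, -0.6)

From the two frames, the blue capsule sits at roughly (3.4, 5.1) before and (4.4, 4.5) after.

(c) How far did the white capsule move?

1.1

The white capsule moved from about (5.8, 2.9) to (6.6, 3.7), a distance of √(0.8² + 0.8²) ≈ 1.1.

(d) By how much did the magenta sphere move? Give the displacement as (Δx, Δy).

(2.4, 0.0)

From the two frames, the magenta sphere sits at roughly (7.7, 3.9) before and (10.1, 3.9) after.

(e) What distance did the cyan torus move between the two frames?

0.6

From (11.2, 2.0) to (11.1, 1.4), the cyan torus covered √(0.1² + 0.6²) ≈ 0.6 units.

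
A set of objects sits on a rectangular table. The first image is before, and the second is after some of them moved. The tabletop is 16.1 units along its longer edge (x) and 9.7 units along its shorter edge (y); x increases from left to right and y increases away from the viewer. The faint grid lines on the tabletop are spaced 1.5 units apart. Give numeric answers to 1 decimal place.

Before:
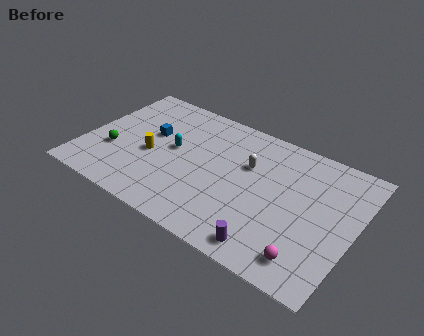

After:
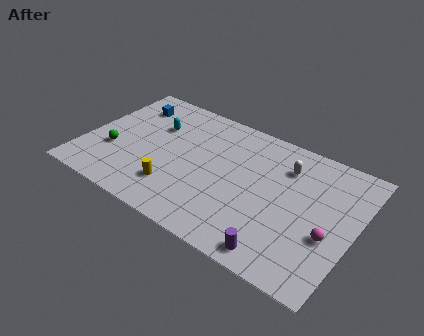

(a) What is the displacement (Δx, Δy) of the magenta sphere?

(0.9, 2.1)

The magenta sphere started near (13.9, 1.6) and ended near (14.8, 3.7).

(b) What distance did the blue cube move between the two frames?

2.5

From (3.7, 5.8) to (2.0, 7.6), the blue cube covered √(1.7² + 1.8²) ≈ 2.5 units.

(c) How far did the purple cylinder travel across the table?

0.6

From (11.7, 1.2) to (12.3, 1.1), the purple cylinder covered √(0.6² + 0.1²) ≈ 0.6 units.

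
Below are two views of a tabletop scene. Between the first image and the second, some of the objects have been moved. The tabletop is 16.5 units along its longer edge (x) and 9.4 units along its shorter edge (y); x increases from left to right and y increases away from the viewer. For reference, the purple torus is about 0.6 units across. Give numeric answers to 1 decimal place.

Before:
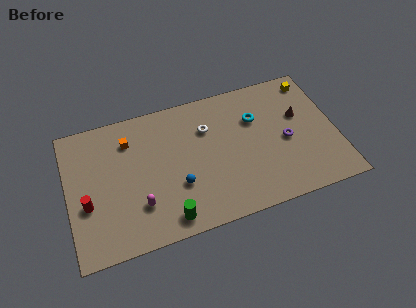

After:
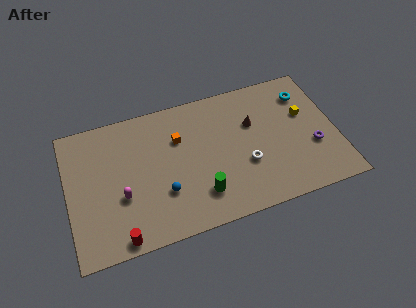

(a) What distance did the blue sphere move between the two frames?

0.9

The blue sphere moved from about (6.6, 3.2) to (5.7, 3.0), a distance of √(0.9² + 0.2²) ≈ 0.9.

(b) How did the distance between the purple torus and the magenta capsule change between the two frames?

+2.4

The distance was about 9.4 in the first image and 11.8 in the second, so they moved 2.4 units further apart.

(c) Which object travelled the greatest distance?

the white torus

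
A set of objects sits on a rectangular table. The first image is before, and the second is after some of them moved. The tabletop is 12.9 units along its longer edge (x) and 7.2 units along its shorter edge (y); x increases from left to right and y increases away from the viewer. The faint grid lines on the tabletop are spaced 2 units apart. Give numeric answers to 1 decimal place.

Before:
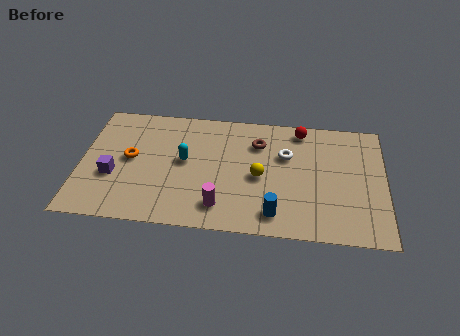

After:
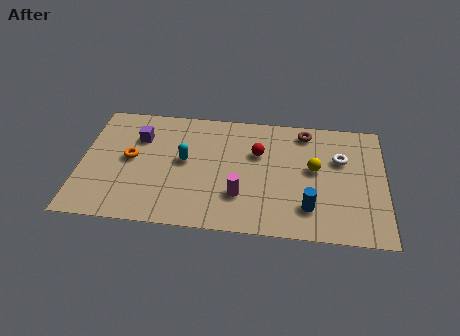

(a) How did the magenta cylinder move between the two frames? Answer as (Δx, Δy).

(0.8, 0.7)

The magenta cylinder was at about (6.0, 1.4) and moved to about (6.8, 2.1).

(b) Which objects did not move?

the orange torus and the cyan capsule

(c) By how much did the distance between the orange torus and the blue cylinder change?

+1.2

They were about 6.7 units apart before and 7.9 after — 1.2 units further apart.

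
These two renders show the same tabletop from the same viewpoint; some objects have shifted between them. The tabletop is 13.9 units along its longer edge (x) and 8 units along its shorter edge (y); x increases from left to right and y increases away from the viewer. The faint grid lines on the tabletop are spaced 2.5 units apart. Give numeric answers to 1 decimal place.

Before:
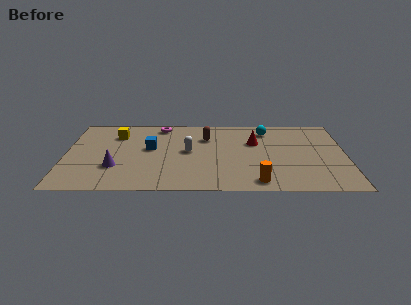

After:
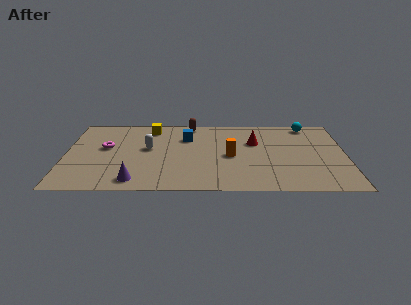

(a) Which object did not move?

the red cone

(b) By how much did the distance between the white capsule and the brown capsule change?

+1.7

They were about 1.7 units apart before and 3.4 after — 1.7 units further apart.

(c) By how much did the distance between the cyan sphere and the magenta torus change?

+5.1

The distance was about 5.3 in the first image and 10.4 in the second, so they moved 5.1 units further apart.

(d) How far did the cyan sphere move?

2.2

The cyan sphere was near (10.0, 6.5) before and (12.1, 7.1) after, so it travelled √(2.1² + 0.6²) ≈ 2.2 units.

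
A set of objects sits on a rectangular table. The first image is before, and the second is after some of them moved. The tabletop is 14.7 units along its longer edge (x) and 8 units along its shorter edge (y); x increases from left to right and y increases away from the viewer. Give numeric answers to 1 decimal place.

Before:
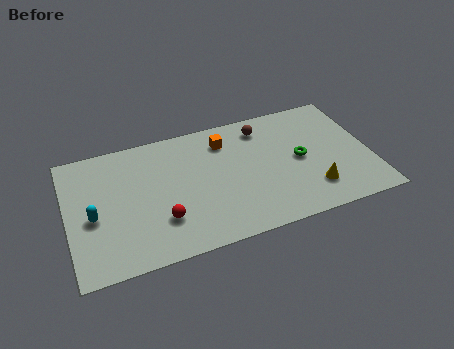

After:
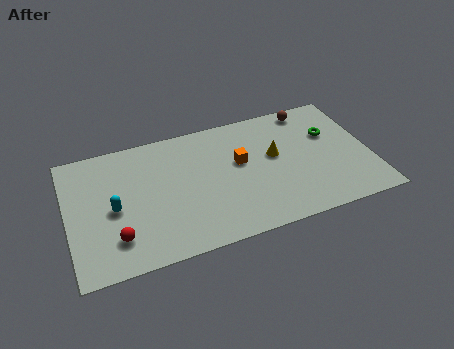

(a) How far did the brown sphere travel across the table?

2.5

The brown sphere moved from about (9.7, 6.6) to (12.1, 7.1), a distance of √(2.4² + 0.5²) ≈ 2.5.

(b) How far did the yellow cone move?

3.1

The yellow cone moved from about (11.7, 1.9) to (10.1, 4.6), a distance of √(1.6² + 2.7²) ≈ 3.1.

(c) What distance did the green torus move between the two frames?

2.0

From (11.3, 4.0) to (12.9, 5.2), the green torus covered √(1.6² + 1.2²) ≈ 2.0 units.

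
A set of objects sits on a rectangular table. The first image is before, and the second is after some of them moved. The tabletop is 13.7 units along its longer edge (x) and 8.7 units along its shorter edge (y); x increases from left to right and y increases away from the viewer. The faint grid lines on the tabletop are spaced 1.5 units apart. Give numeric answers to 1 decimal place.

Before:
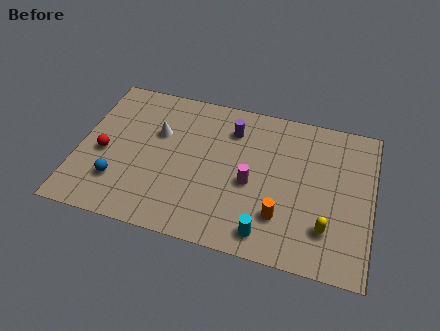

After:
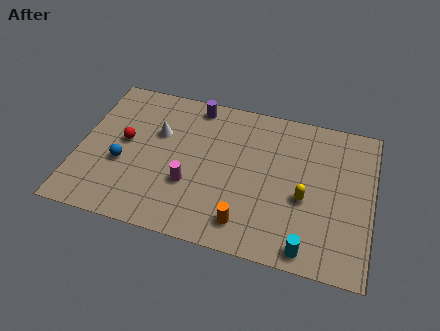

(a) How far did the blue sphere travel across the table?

1.1

From (2.0, 2.3) to (2.1, 3.4), the blue sphere covered √(0.1² + 1.1²) ≈ 1.1 units.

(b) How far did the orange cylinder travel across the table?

1.8

The orange cylinder moved from about (9.6, 2.3) to (8.0, 1.5), a distance of √(1.6² + 0.8²) ≈ 1.8.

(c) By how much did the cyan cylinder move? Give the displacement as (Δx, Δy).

(1.9, -0.3)

The cyan cylinder started near (9.0, 1.2) and ended near (10.9, 0.9).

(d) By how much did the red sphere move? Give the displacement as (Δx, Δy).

(0.9, 0.9)

The red sphere was at about (1.2, 3.8) and moved to about (2.1, 4.7).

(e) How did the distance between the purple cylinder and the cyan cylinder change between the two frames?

+3.0

The distance was about 5.9 in the first image and 8.9 in the second, so they moved 3.0 units further apart.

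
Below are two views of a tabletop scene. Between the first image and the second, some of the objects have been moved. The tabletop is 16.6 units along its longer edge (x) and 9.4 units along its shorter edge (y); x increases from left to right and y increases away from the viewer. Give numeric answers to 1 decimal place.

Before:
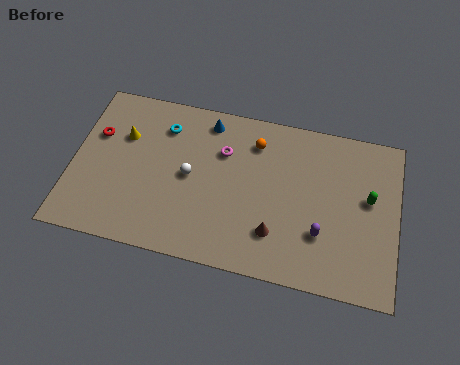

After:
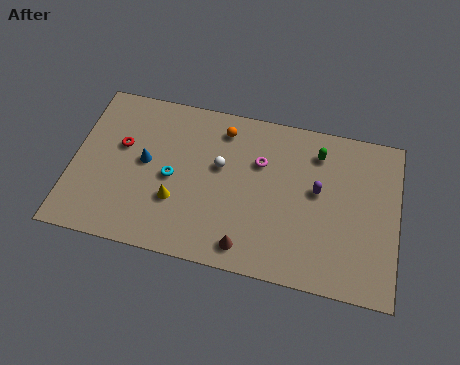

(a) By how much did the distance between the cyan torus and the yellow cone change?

-0.9

Before: roughly 2.2 units apart; after: 1.3. That's 0.9 units closer together.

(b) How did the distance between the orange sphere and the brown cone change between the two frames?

+1.5

Before: roughly 5.2 units apart; after: 6.7. That's 1.5 units further apart.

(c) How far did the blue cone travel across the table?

4.3

The blue cone was near (6.7, 8.1) before and (3.7, 5.0) after, so it travelled √(3.0² + 3.1²) ≈ 4.3 units.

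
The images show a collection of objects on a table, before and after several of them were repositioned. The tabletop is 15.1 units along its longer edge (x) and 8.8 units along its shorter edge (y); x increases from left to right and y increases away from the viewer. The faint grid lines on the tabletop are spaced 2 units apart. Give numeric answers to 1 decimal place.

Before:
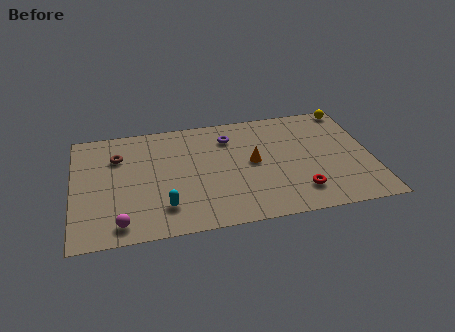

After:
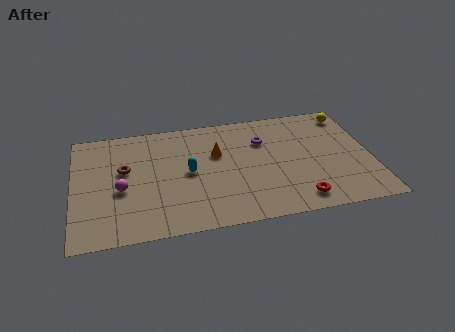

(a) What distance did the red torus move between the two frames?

0.6

From (11.3, 1.9) to (11.2, 1.3), the red torus covered √(0.1² + 0.6²) ≈ 0.6 units.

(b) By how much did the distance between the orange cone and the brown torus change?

-2.3

The distance was about 7.0 in the first image and 4.7 in the second, so they moved 2.3 units closer together.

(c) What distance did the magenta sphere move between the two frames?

2.5

The magenta sphere moved from about (2.3, 1.2) to (2.4, 3.7), a distance of √(0.1² + 2.5²) ≈ 2.5.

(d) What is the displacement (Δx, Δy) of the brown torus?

(0.3, -1.1)

From the two frames, the brown torus sits at roughly (2.3, 6.3) before and (2.6, 5.2) after.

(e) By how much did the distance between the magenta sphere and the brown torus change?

-3.6

They were about 5.1 units apart before and 1.5 after — 3.6 units closer together.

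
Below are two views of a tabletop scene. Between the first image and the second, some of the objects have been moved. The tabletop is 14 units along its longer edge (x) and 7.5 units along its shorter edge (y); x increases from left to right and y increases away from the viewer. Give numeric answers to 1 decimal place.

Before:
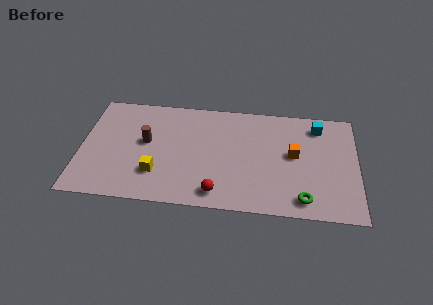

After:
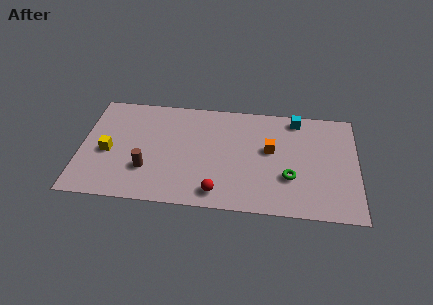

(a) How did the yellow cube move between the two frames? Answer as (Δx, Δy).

(-2.5, 1.2)

The yellow cube started near (3.9, 2.1) and ended near (1.4, 3.3).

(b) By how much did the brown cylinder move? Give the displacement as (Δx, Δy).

(0.1, -1.9)

The brown cylinder started near (3.3, 4.2) and ended near (3.4, 2.3).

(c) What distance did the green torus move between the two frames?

1.6

From (11.3, 1.1) to (10.6, 2.5), the green torus covered √(0.7² + 1.4²) ≈ 1.6 units.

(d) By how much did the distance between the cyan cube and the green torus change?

-1.0

Before: roughly 5.1 units apart; after: 4.1. That's 1.0 units closer together.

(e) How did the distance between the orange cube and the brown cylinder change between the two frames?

-1.0

Before: roughly 7.5 units apart; after: 6.5. That's 1.0 units closer together.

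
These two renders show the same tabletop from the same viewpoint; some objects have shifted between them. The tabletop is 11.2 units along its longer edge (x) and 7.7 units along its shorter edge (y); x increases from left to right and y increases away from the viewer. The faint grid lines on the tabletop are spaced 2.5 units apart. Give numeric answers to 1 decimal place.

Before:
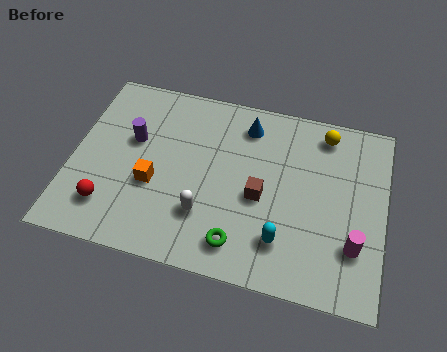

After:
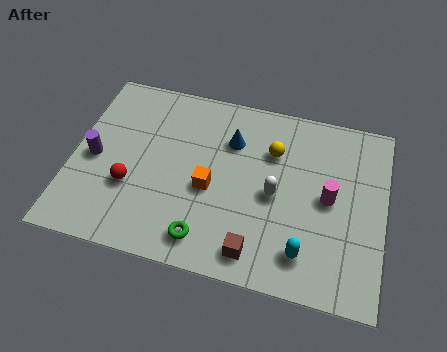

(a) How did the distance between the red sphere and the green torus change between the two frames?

-1.5

They were about 4.7 units apart before and 3.2 after — 1.5 units closer together.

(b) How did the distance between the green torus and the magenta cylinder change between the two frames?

+0.9

They were about 4.1 units apart before and 5.0 after — 0.9 units further apart.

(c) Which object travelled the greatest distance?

the white capsule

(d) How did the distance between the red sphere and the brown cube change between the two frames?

-0.7

They were about 5.6 units apart before and 4.9 after — 0.7 units closer together.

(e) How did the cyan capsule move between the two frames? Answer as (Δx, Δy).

(0.8, -0.3)

The cyan capsule started near (7.7, 1.8) and ended near (8.5, 1.5).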